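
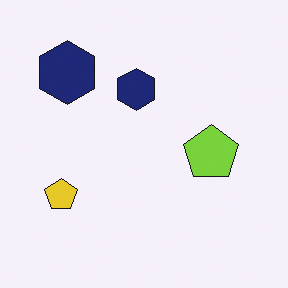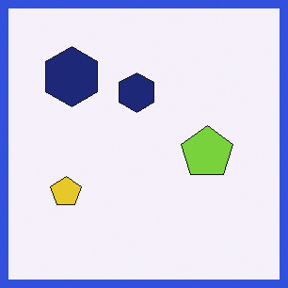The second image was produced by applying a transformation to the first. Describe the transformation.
The second image is the first framed with a blue border.

A solid blue frame runs around the edge of the second image, with the content slightly shrunk inside it.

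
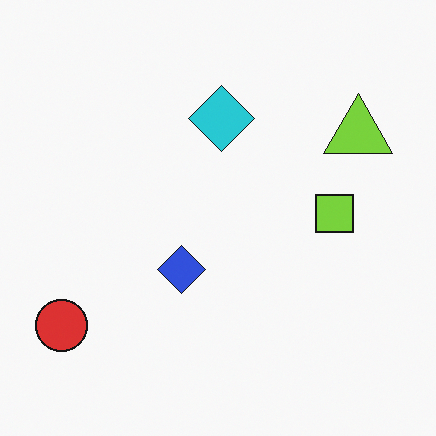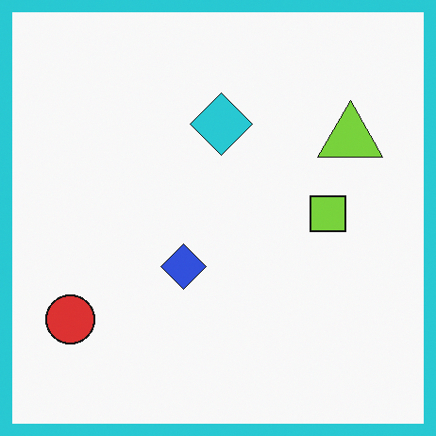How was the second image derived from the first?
The second image is the first framed with a cyan border.

A solid cyan frame runs around the edge of the second image, with the content slightly shrunk inside it.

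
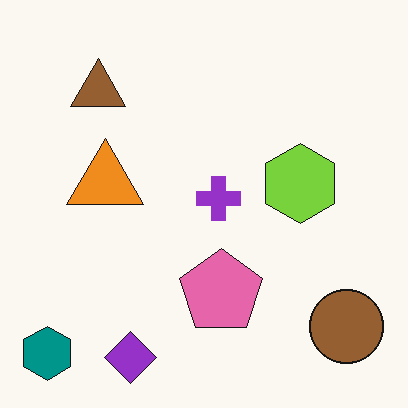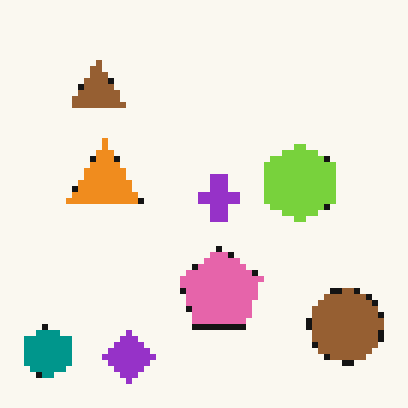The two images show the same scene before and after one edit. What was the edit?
The second image is the first pixelated into visible square blocks.

Shapes are reduced to large square blocks; fine edges and outlines are lost — a downscale-then-upscale (mosaic) effect.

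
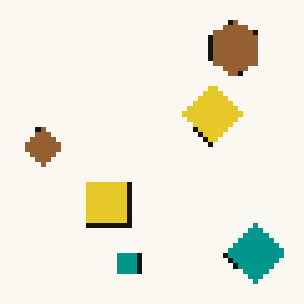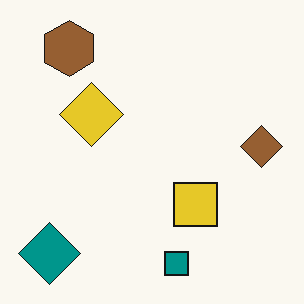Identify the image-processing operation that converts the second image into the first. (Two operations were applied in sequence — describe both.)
The transformation is: flipped horizontally (left ↔ right), then lightly pixelated (a mild mosaic effect).

The brown diamond is in the right of the second image and the left of the first — shapes on opposite sides of the vertical midline have swapped in a mirror flip. Shapes are reduced to large square blocks; fine edges and outlines are lost — a downscale-then-upscale (mosaic) effect.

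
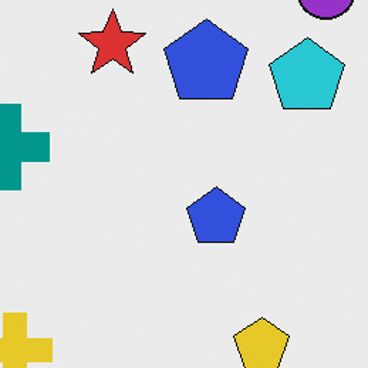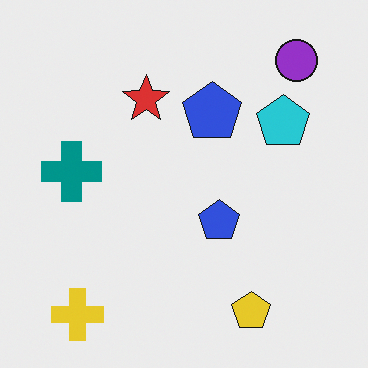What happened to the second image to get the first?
The image was cropped slightly and scaled back up.

The visible shapes are larger and the field of view is narrower; shapes near the original edges may be partly or wholly outside the frame — a crop-and-rescale.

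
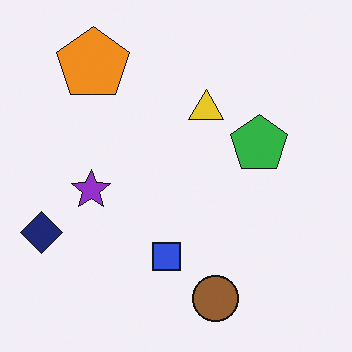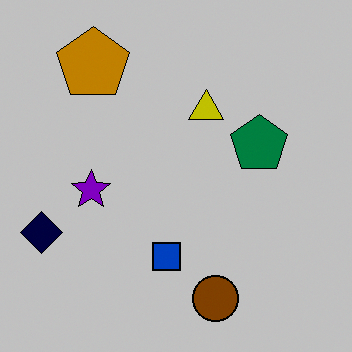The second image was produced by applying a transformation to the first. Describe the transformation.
The transformation is: heavily posterized to just a handful of flat colors.

Each flat color has snapped to a coarser quantized level — most visibly, the near-white background has dropped to a flat grey.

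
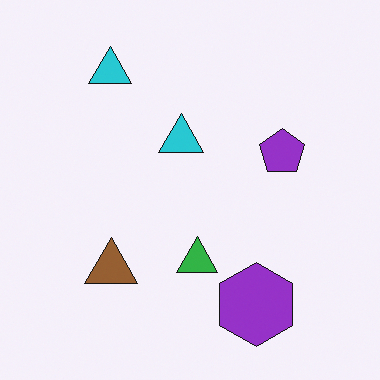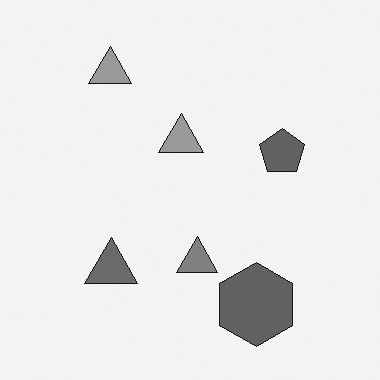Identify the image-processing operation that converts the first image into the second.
It was converted to grayscale.

All color is removed — every shape is now a shade of grey.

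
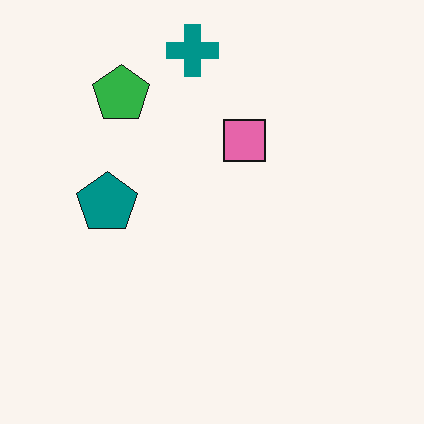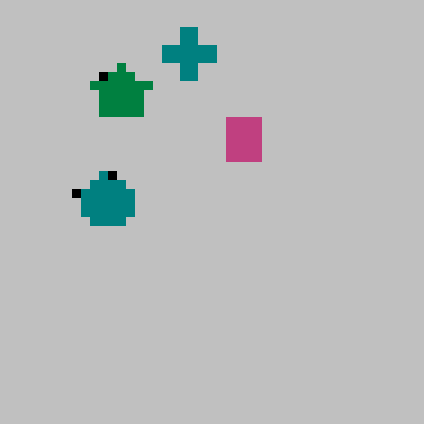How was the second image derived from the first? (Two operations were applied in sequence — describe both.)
It was aggressively posterized, then heavily pixelated into large blocks.

Each flat color has snapped to a coarser quantized level — most visibly, the near-white background has dropped to a flat grey. Shapes are reduced to large square blocks; fine edges and outlines are lost — a downscale-then-upscale (mosaic) effect.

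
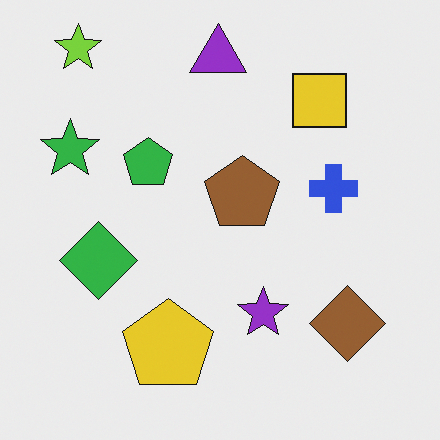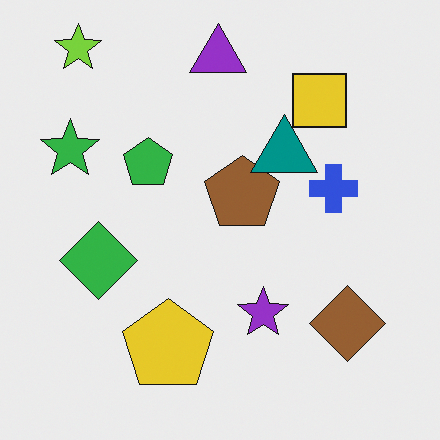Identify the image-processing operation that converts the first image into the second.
The transformation is: overlaid with an additional teal triangle.

A teal triangle appears in the second image that is absent from the first.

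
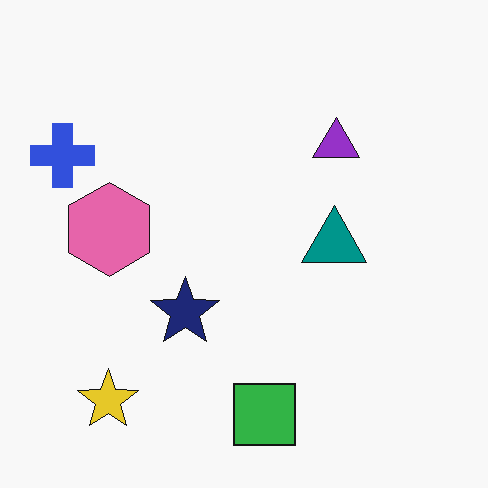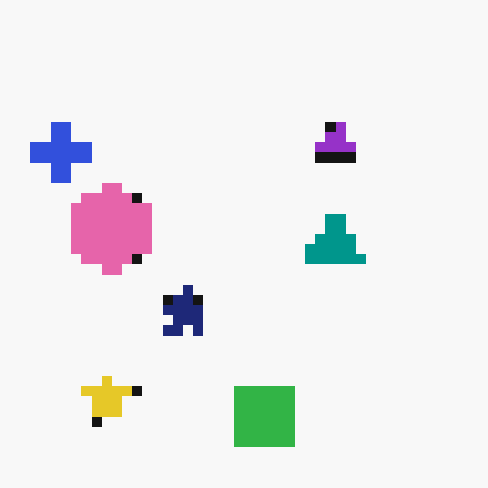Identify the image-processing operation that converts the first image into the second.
Coarsely pixelated.

Shapes are reduced to large square blocks; fine edges and outlines are lost — a downscale-then-upscale (mosaic) effect.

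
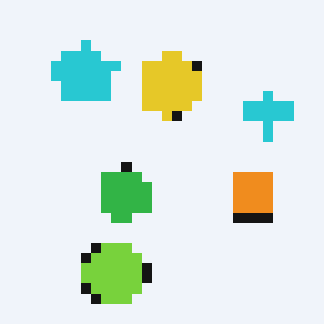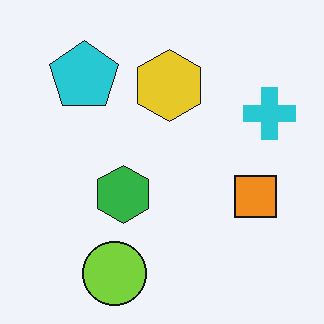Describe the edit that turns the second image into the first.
Coarsely pixelated.

Shapes are reduced to large square blocks; fine edges and outlines are lost — a downscale-then-upscale (mosaic) effect.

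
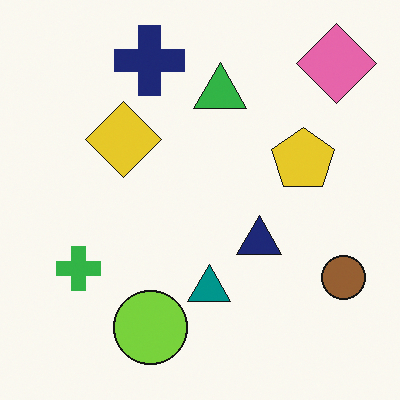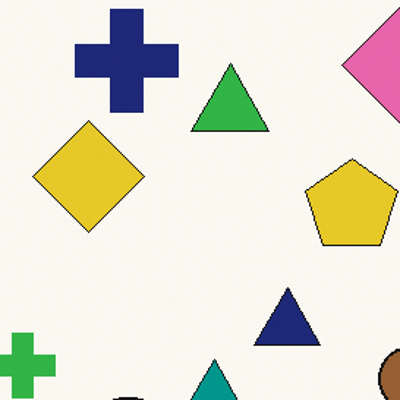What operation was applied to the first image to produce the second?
This is the original image cropped slightly and scaled back up.

The visible shapes are larger and the field of view is narrower; shapes near the original edges may be partly or wholly outside the frame — a crop-and-rescale.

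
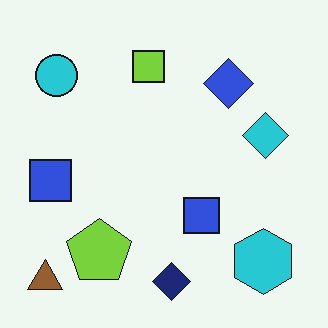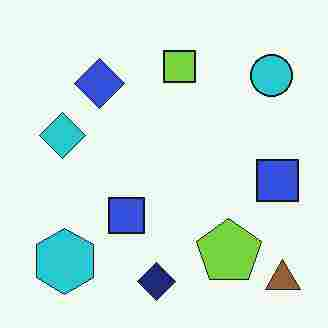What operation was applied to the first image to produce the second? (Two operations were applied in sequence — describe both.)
It was flipped horizontally (left ↔ right), then degraded with heavy JPEG compression.

The brown triangle is in the bottom-left of the first image and the bottom-right of the second — shapes on opposite sides of the vertical midline have swapped in a mirror flip. Blocky 8×8 compression artifacts appear around shape edges and the flat background shows ringing — characteristic JPEG degradation.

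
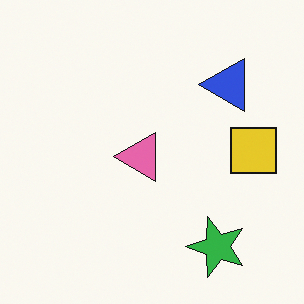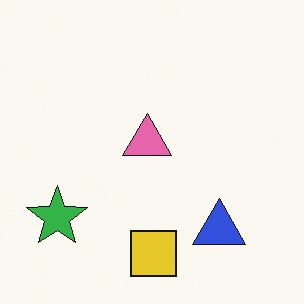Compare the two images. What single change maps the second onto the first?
Rotated 90° counter-clockwise.

The green star sits in the bottom-left of the second image and the bottom-right of the first — consistent with a whole-image 90° counter-clockwise rotation.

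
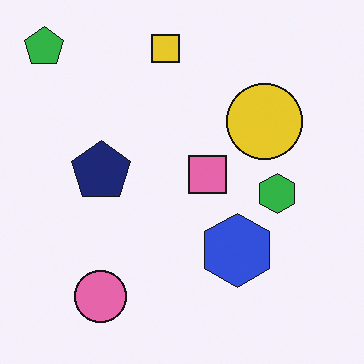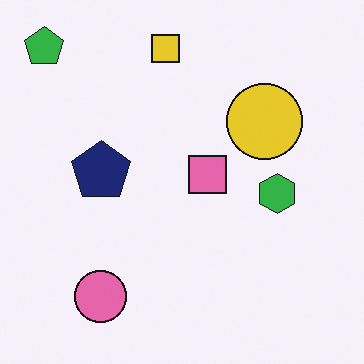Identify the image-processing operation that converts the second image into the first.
It was overlaid with an additional blue hexagon.

A blue hexagon appears in the first image that is absent from the second.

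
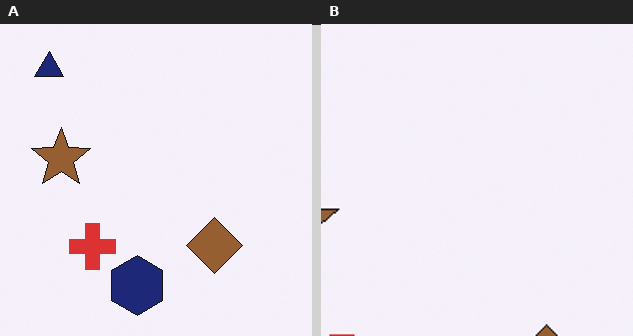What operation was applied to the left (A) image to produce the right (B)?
The transformation is: cropped tightly and scaled back up.

The visible shapes are larger and the field of view is narrower; shapes near the original edges may be partly or wholly outside the frame — a crop-and-rescale.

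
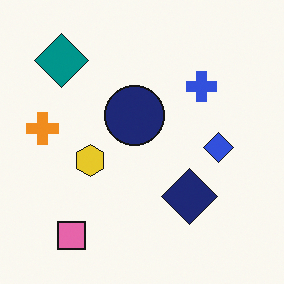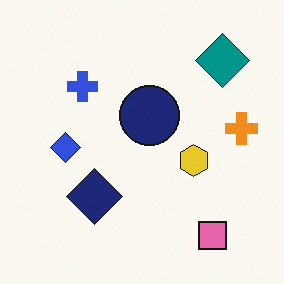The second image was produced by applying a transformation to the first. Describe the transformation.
Flipped horizontally (left ↔ right).

The orange cross is in the left of the first image and the right of the second — shapes on opposite sides of the vertical midline have swapped in a mirror flip.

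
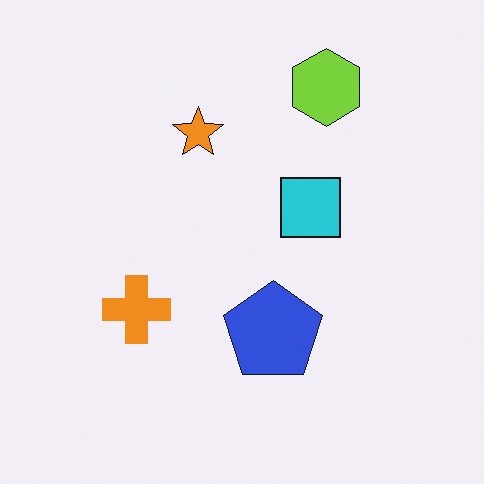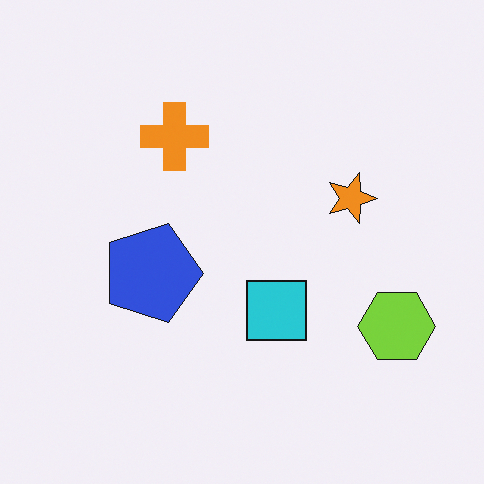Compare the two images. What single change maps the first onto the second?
This is the original image rotated 90° clockwise.

The lime hexagon sits in the top-right of the first image and the bottom-right of the second — consistent with a whole-image 90° clockwise rotation.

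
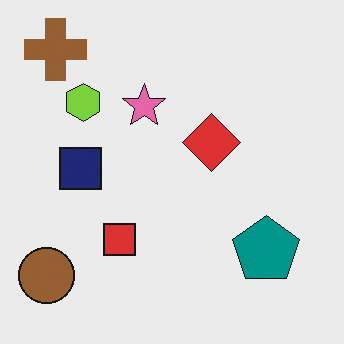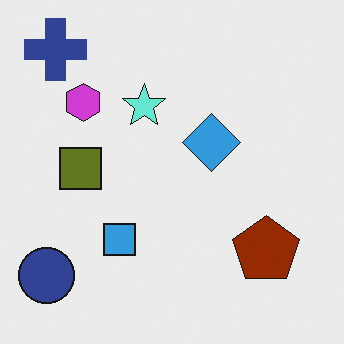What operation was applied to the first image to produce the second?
The image was hue-shifted by a large amount.

Every shape's color has rotated by the same amount around the hue wheel — a uniform hue shift.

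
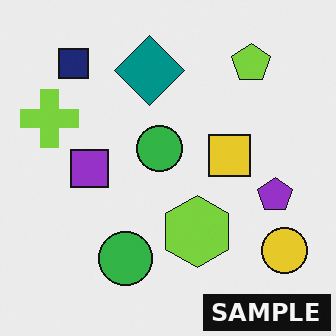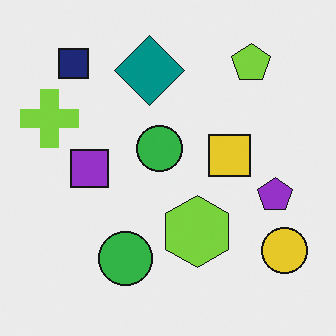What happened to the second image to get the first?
The image was watermarked with the text "SAMPLE" in the lower-right corner.

A dark label reading "SAMPLE" appears in the lower-right corner.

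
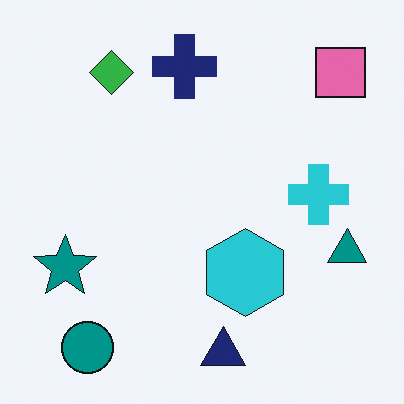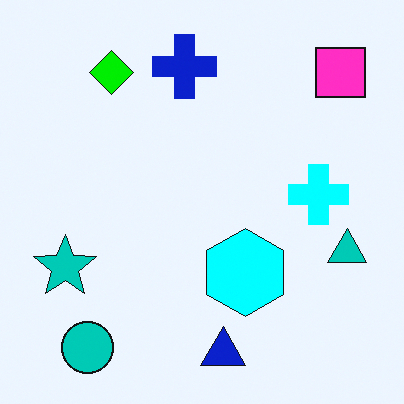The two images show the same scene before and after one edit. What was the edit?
The transformation is: made much more vivid (saturation change).

All colors are more vivid — a global saturation change.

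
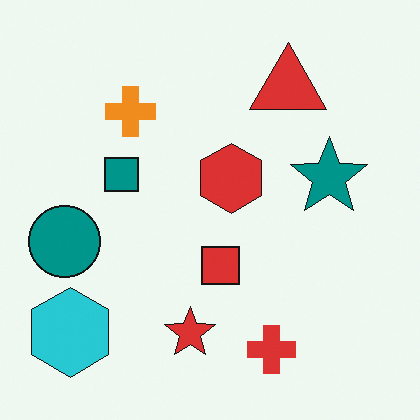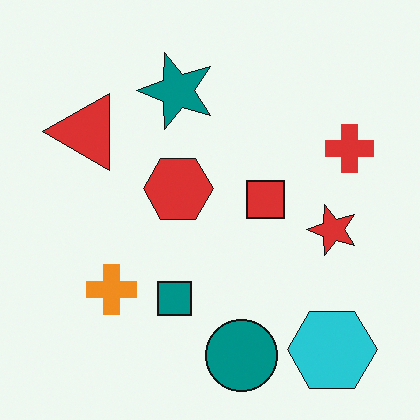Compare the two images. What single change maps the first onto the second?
The transformation is: rotated 90° counter-clockwise.

The cyan hexagon sits in the bottom-left of the first image and the bottom-right of the second — consistent with a whole-image 90° counter-clockwise rotation.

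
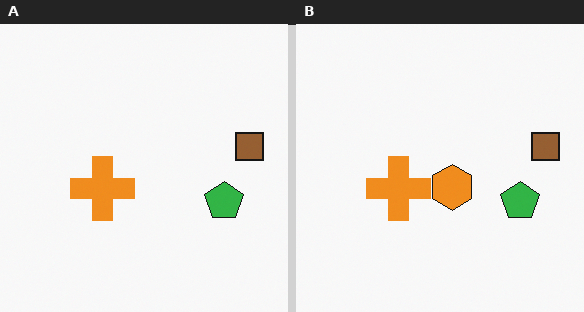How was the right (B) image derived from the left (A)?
The right (B) image is the left (A) overlaid with an additional orange hexagon.

An orange hexagon appears in the right (B) image that is absent from the left (A).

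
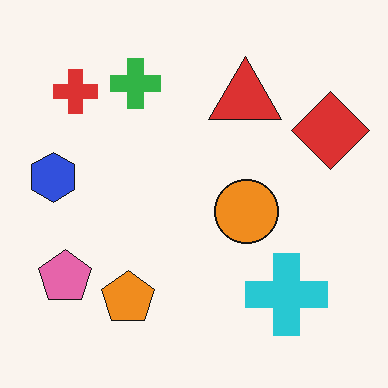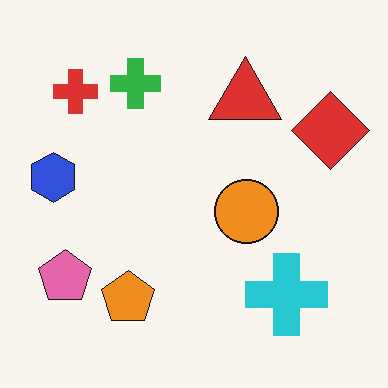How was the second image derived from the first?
This is the original image JPEG-compressed with visible artifacts.

Blocky 8×8 compression artifacts appear around shape edges and the flat background shows ringing — characteristic JPEG degradation.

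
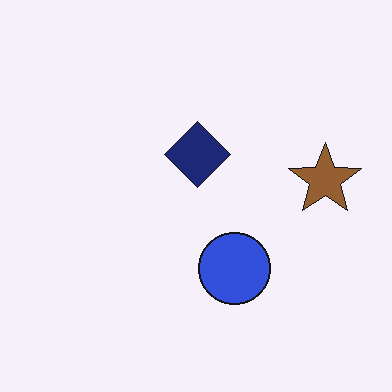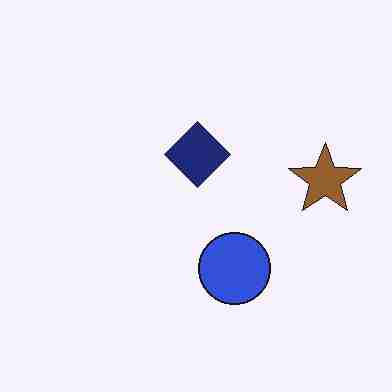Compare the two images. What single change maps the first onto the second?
The image was heavily JPEG-compressed with obvious blocking artifacts.

Blocky 8×8 compression artifacts appear around shape edges and the flat background shows ringing — characteristic JPEG degradation.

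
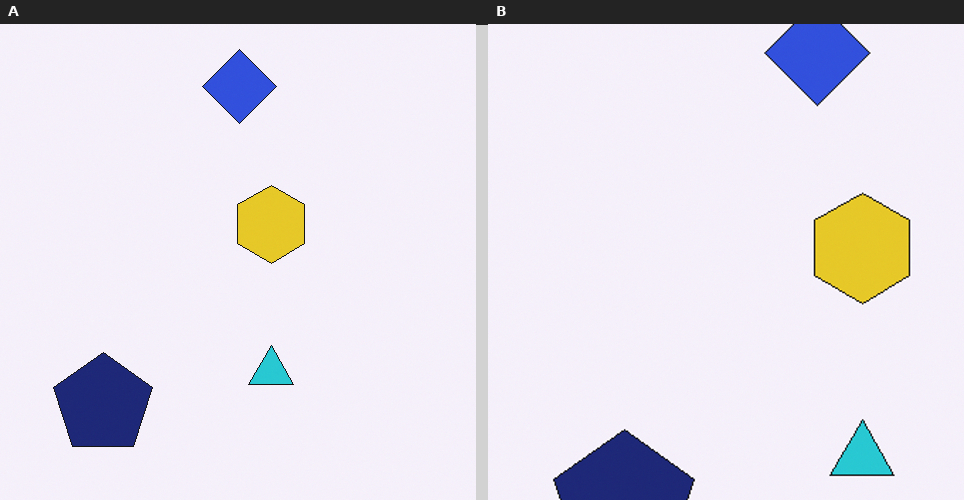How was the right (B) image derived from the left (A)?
It was cropped to a modestly smaller region and rescaled.

The visible shapes are larger and the field of view is narrower; shapes near the original edges may be partly or wholly outside the frame — a crop-and-rescale.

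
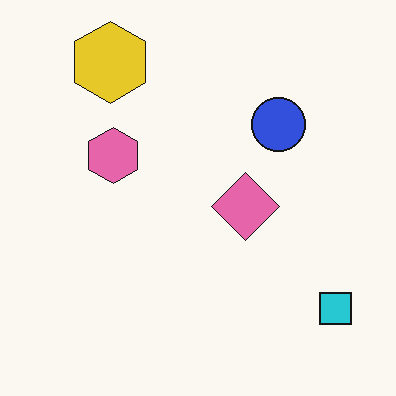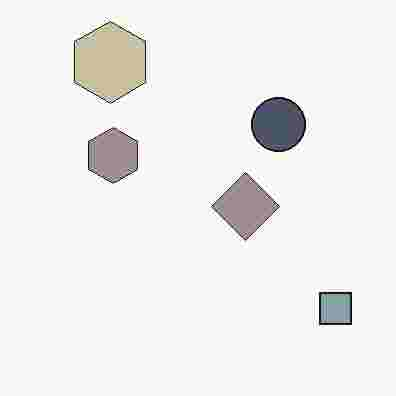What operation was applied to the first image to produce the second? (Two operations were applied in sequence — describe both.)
The image was heavily desaturated, then degraded with heavy JPEG compression.

All colors are more muted and greyish — a global saturation change. Blocky 8×8 compression artifacts appear around shape edges and the flat background shows ringing — characteristic JPEG degradation.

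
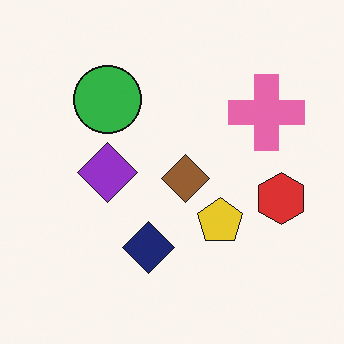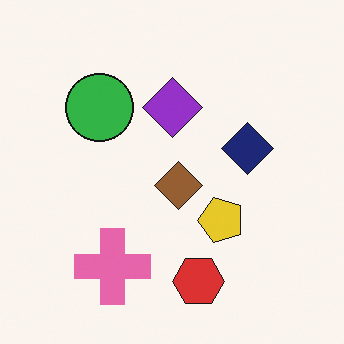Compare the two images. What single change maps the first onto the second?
It was transposed (reflected across the top-left ↔ bottom-right diagonal).

Shapes have swapped their row and column positions — what was in the top-right is now in the bottom-left — a diagonal reflection.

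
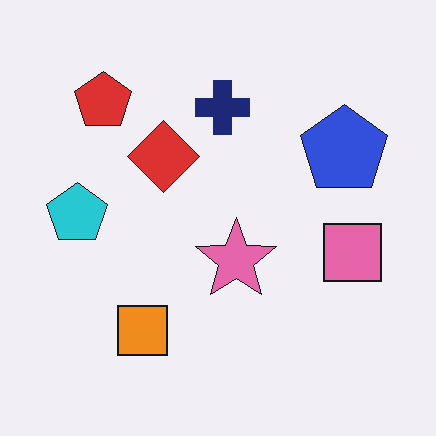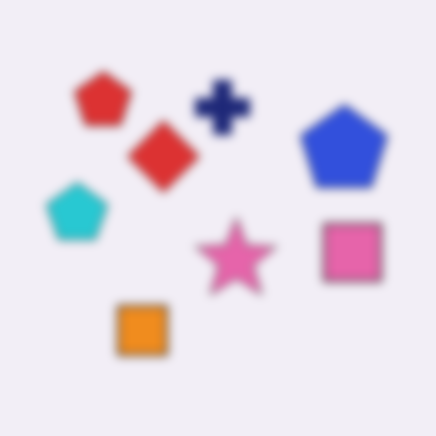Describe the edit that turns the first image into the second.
The image was moderately blurred.

Shape edges and outlines are uniformly softened across the whole image.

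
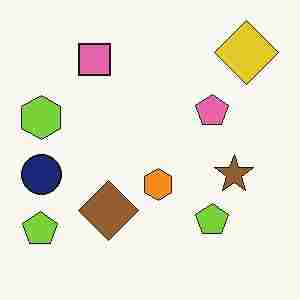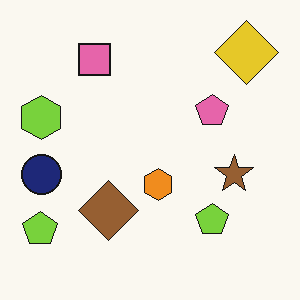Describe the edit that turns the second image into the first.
The image was degraded with heavy JPEG compression.

Blocky 8×8 compression artifacts appear around shape edges and the flat background shows ringing — characteristic JPEG degradation.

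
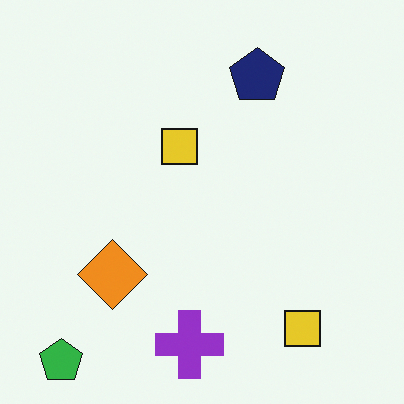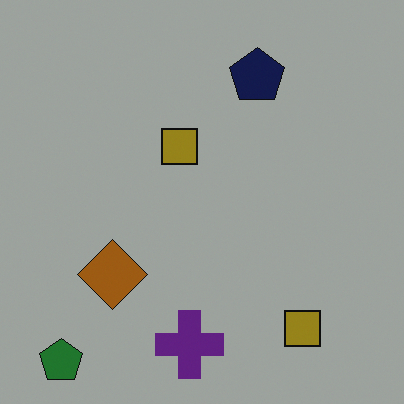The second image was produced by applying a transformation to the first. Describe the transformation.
The transformation is: darkened a lot.

Every pixel — background and shapes alike — is uniformly darkened.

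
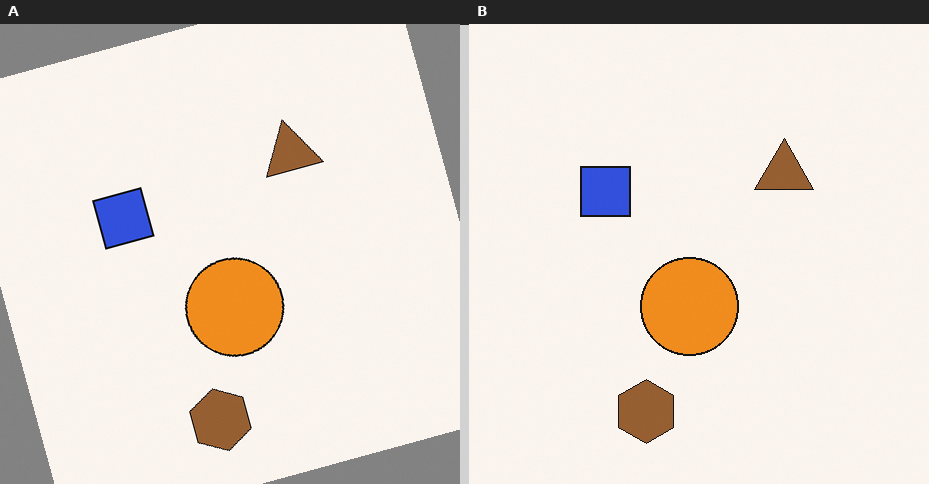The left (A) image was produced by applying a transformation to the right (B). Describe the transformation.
This is the original image rotated counter-clockwise by a moderate amount.

Every shape is tilted by the same angle and the image corners show triangular fill wedges — a whole-image rotation by a non-right angle.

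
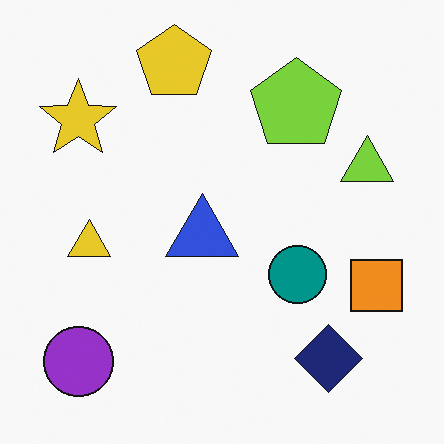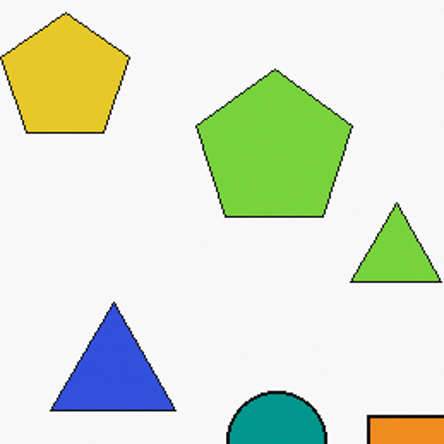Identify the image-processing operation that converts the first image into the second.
It was cropped to a noticeably smaller region and rescaled.

The visible shapes are larger and the field of view is narrower; shapes near the original edges may be partly or wholly outside the frame — a crop-and-rescale.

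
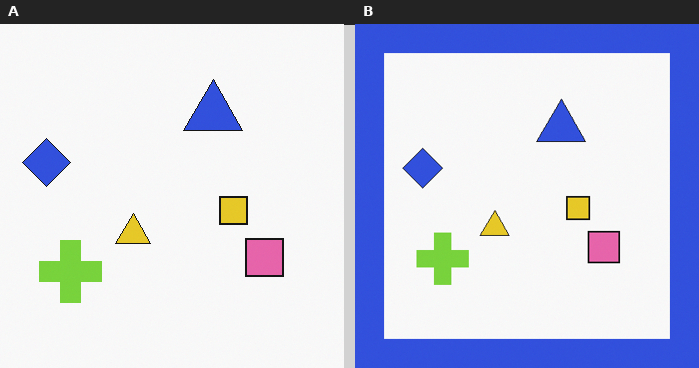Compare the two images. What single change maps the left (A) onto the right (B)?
The right (B) image is the left (A) framed with a blue border.

A solid blue frame runs around the edge of the right (B) image, with the content slightly shrunk inside it.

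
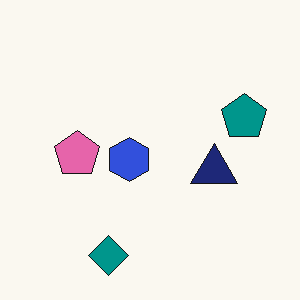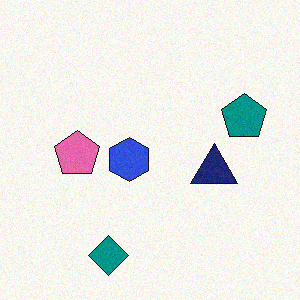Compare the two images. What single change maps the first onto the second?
This is the original image degraded with subtle gaussian noise.

Random speckle covers the whole image, including the flat background.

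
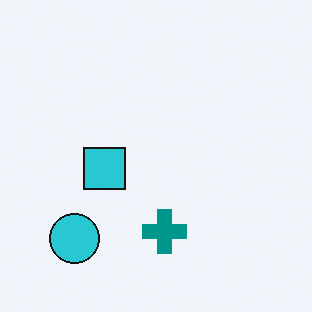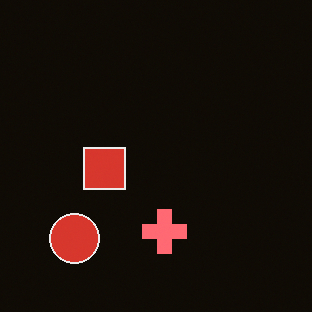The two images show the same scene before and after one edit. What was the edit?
The image was color-inverted (negative).

The light background has become dark and every shape's color is its complement — a photographic negative.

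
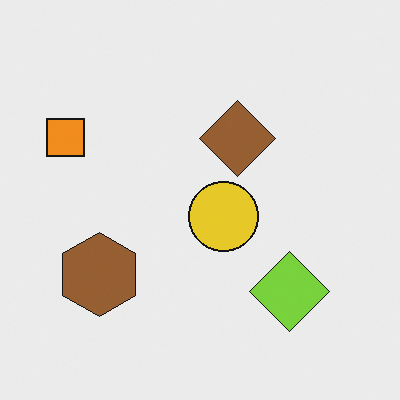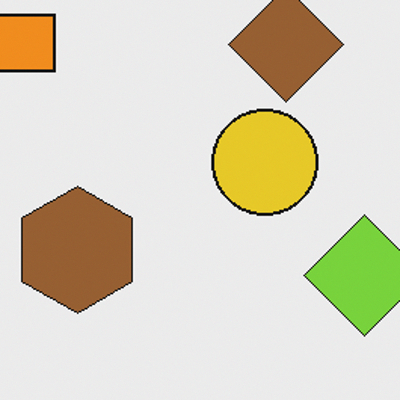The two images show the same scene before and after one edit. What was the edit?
Cropped slightly and scaled back up.

The visible shapes are larger and the field of view is narrower; shapes near the original edges may be partly or wholly outside the frame — a crop-and-rescale.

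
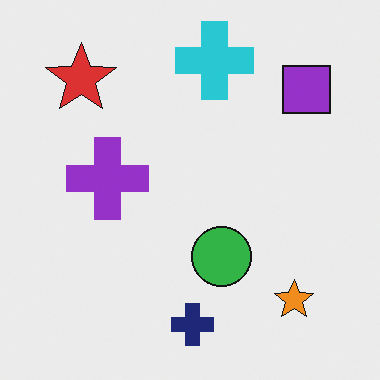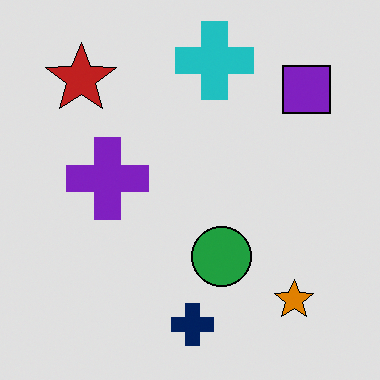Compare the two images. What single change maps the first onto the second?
It was moderately posterized.

Each flat color has snapped to a coarser quantized level — most visibly, the near-white background has dropped to a flat grey.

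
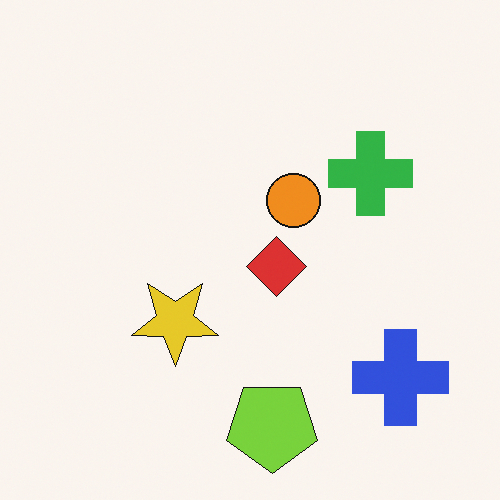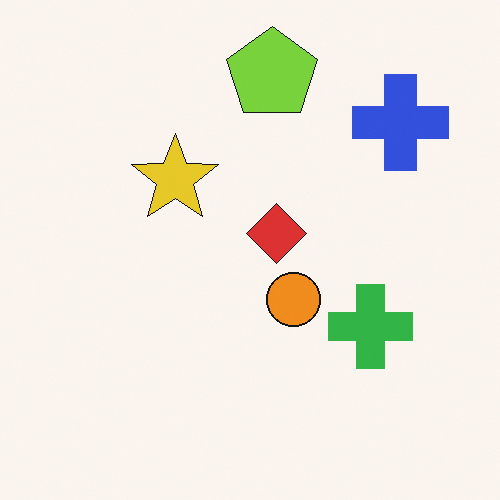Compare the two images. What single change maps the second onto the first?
It was flipped vertically (top ↔ bottom).

The lime pentagon is in the top of the second image and the bottom of the first — shapes on opposite sides of the horizontal midline have swapped in a mirror flip.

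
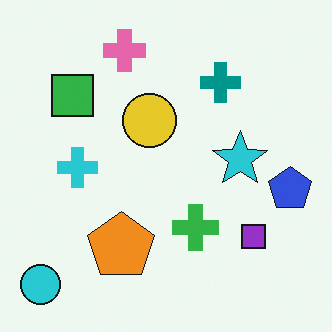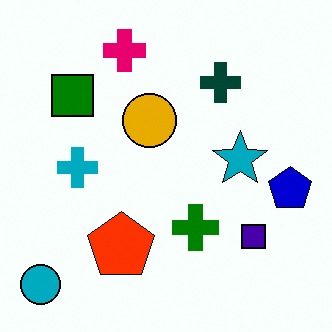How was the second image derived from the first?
This is the original image boosted in contrast.

Tones are pushed away from mid-grey across the whole image — a global contrast change.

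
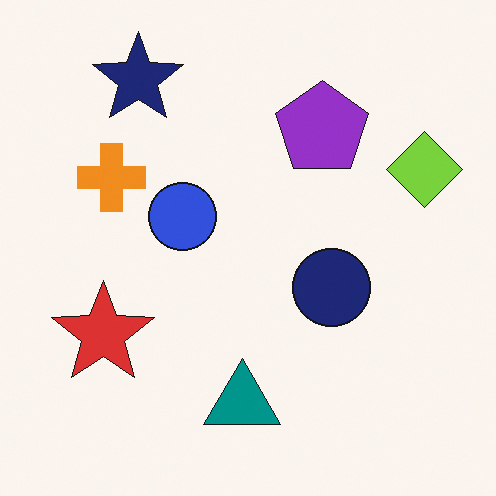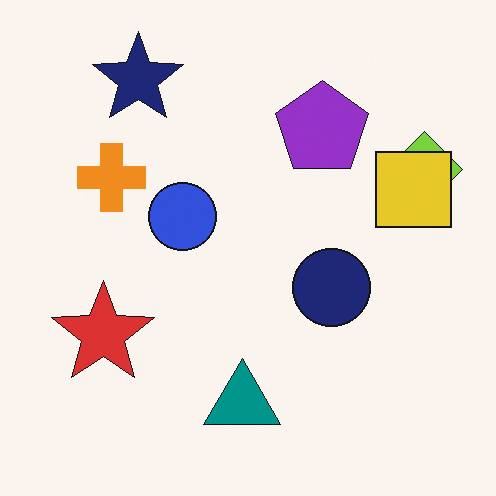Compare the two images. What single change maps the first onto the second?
The transformation is: overlaid with an additional yellow square.

A yellow square appears in the second image that is absent from the first.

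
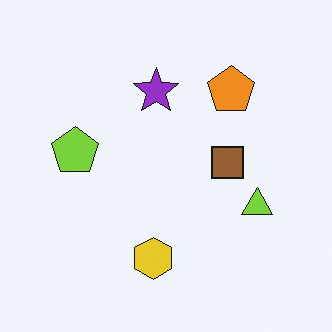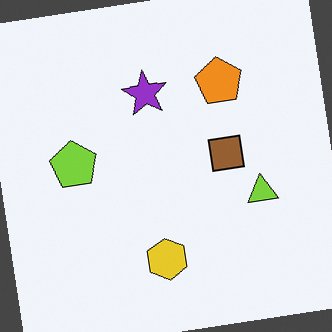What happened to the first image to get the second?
Rotated counter-clockwise by a few degrees.

Every shape is tilted by the same angle and the image corners show triangular fill wedges — a whole-image rotation by a non-right angle.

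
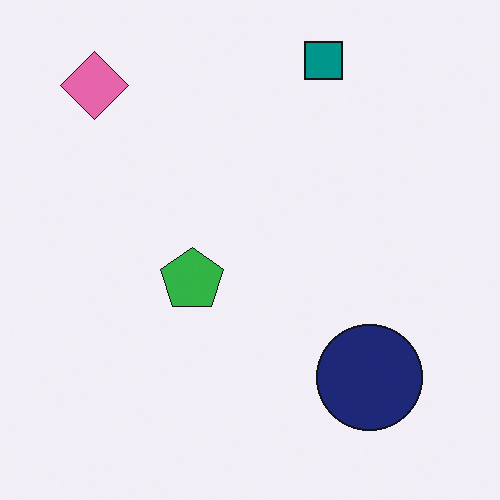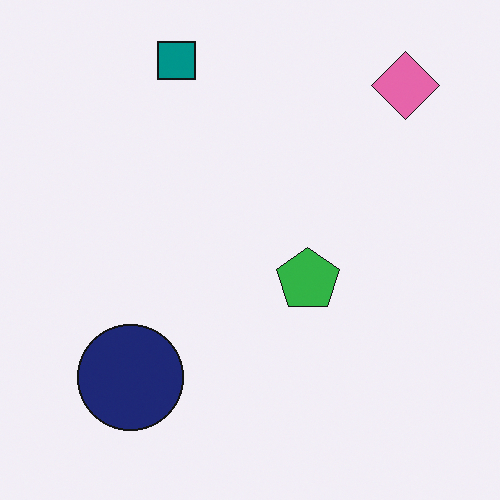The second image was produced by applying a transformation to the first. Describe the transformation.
It was flipped horizontally (left ↔ right).

The pink diamond is in the top-left of the first image and the top-right of the second — shapes on opposite sides of the vertical midline have swapped in a mirror flip.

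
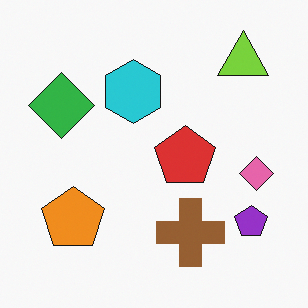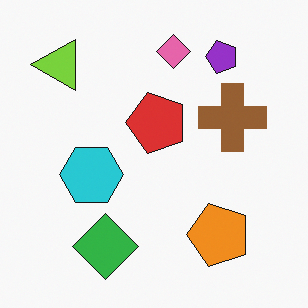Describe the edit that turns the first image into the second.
The image was rotated 90° counter-clockwise.

The lime triangle sits in the top-right of the first image and the top-left of the second — consistent with a whole-image 90° counter-clockwise rotation.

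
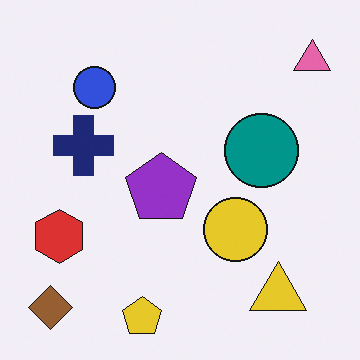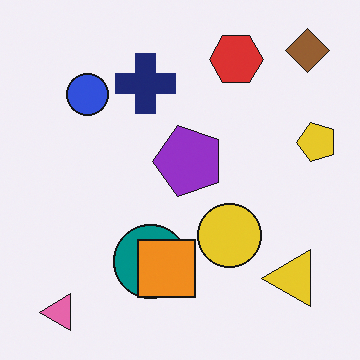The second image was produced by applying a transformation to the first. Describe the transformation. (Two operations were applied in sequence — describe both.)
The second image is the first transposed (reflected across the top-left ↔ bottom-right diagonal), then overlaid with an additional orange square.

Shapes have swapped their row and column positions — what was in the top-right is now in the bottom-left — a diagonal reflection. An orange square appears in the second image that is absent from the first.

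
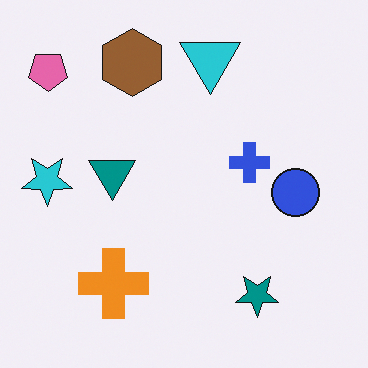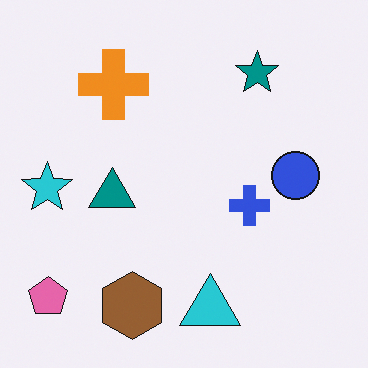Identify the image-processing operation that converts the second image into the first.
It was flipped vertically (top ↔ bottom).

The cyan triangle is in the bottom of the second image and the top of the first — shapes on opposite sides of the horizontal midline have swapped in a mirror flip.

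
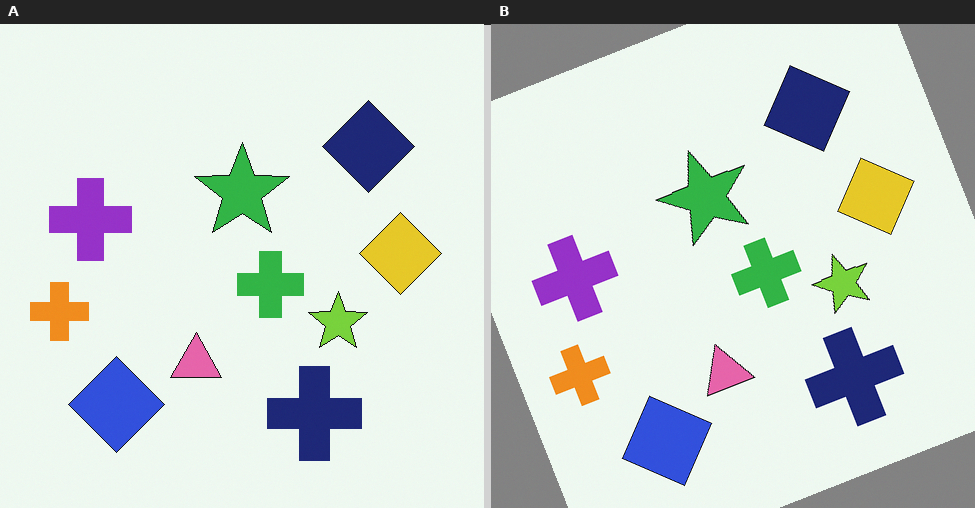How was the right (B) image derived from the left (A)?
This is the original image rotated counter-clockwise by a moderate amount.

Every shape is tilted by the same angle and the image corners show triangular fill wedges — a whole-image rotation by a non-right angle.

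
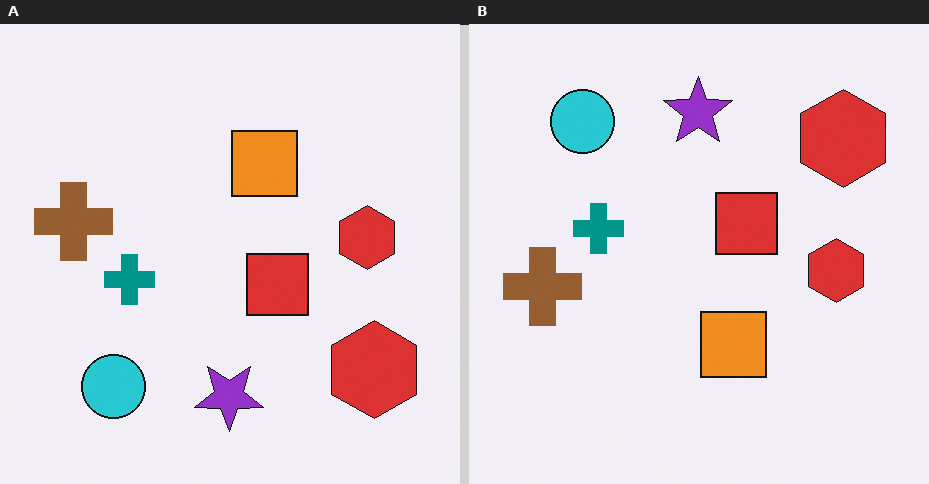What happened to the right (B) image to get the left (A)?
The transformation is: flipped vertically (top ↔ bottom).

The purple star is in the top of the right (B) image and the bottom of the left (A) — shapes on opposite sides of the horizontal midline have swapped in a mirror flip.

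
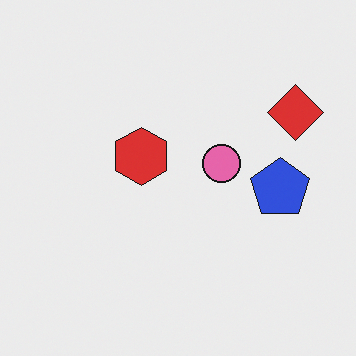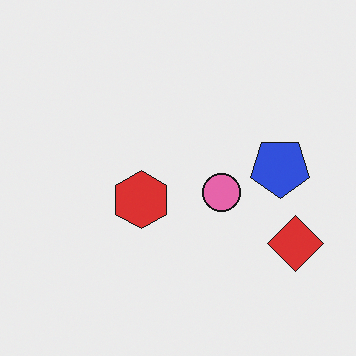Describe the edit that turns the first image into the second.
It was flipped vertically (top ↔ bottom).

The red diamond is in the top-right of the first image and the bottom-right of the second — shapes on opposite sides of the horizontal midline have swapped in a mirror flip.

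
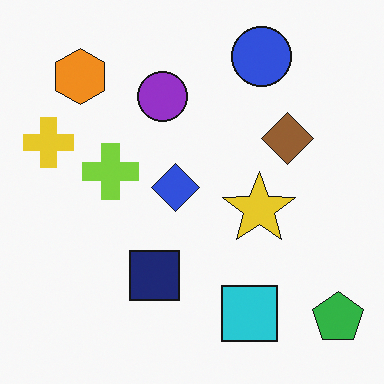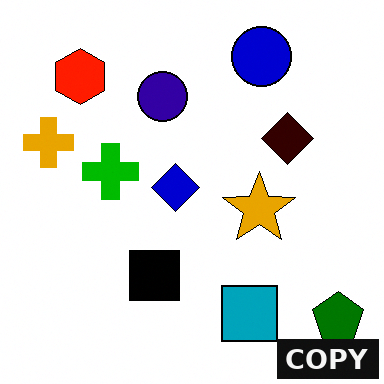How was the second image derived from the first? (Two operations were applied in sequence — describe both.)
The transformation is: boosted in contrast, then watermarked with the text "COPY" in the lower-right corner.

Tones are pushed away from mid-grey across the whole image — a global contrast change. A dark label reading "COPY" appears in the lower-right corner.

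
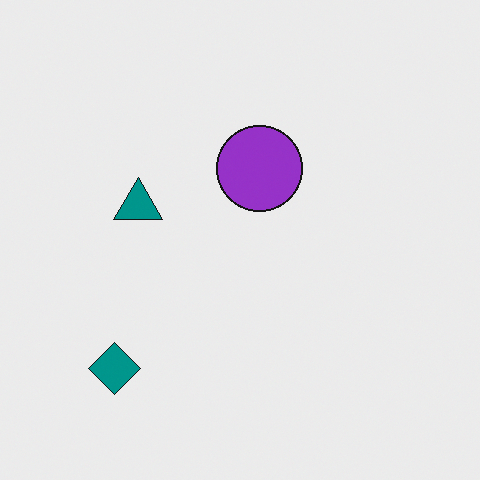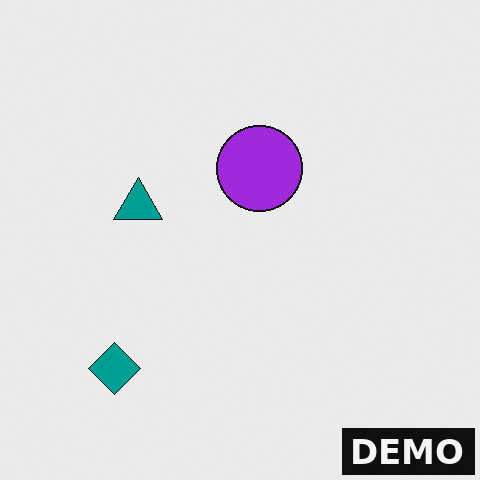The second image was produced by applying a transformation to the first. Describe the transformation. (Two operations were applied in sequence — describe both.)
Slightly oversaturated, then watermarked with the text "DEMO" in the lower-right corner.

All colors are more vivid — a global saturation change. A dark label reading "DEMO" appears in the lower-right corner.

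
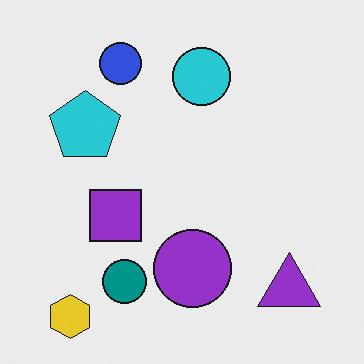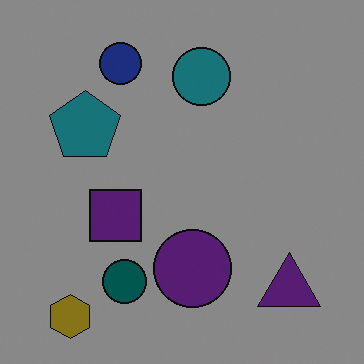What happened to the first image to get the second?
The second image is the first noticeably darkened.

Every pixel — background and shapes alike — is uniformly darkened.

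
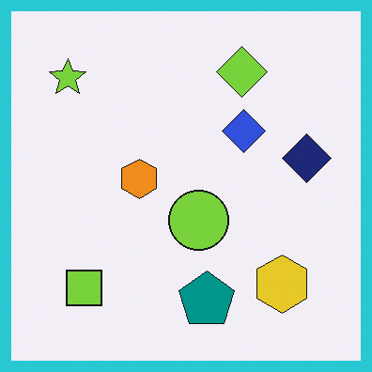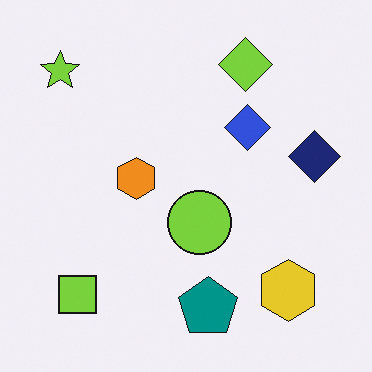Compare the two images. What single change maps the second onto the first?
Framed with a cyan border.

A solid cyan frame runs around the edge of the first image, with the content slightly shrunk inside it.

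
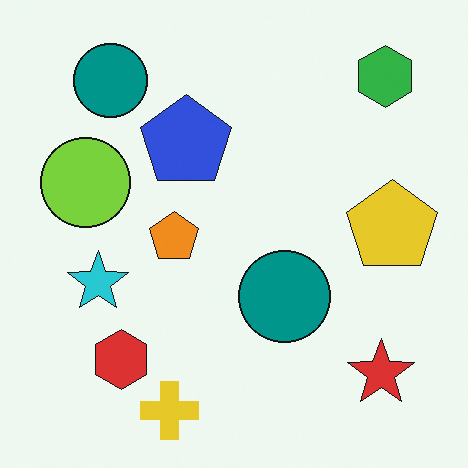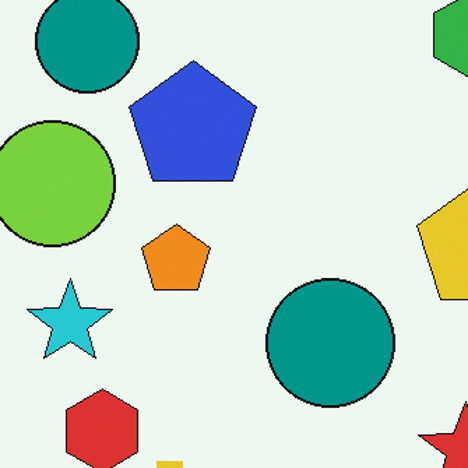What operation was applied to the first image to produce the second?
It was cropped slightly and scaled back up.

The visible shapes are larger and the field of view is narrower; shapes near the original edges may be partly or wholly outside the frame — a crop-and-rescale.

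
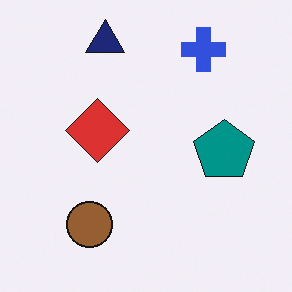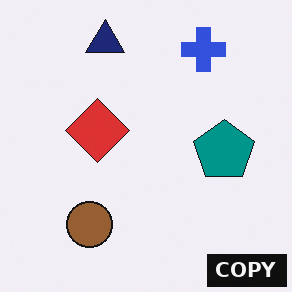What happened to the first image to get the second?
The second image is the first watermarked with the text "COPY" in the lower-right corner.

A dark label reading "COPY" appears in the lower-right corner.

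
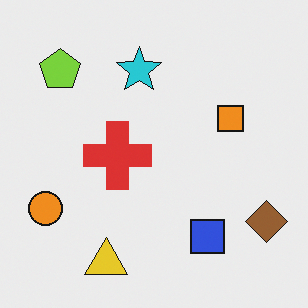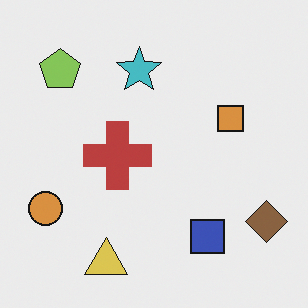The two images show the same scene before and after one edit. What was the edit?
It was slightly desaturated.

All colors are more muted and greyish — a global saturation change.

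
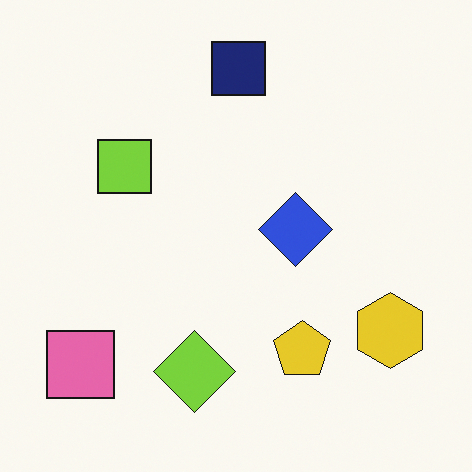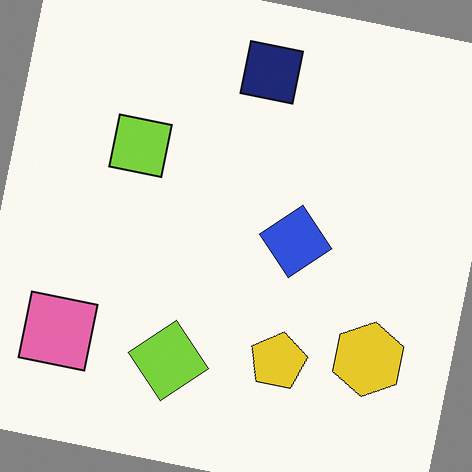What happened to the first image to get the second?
The transformation is: rotated clockwise by a few degrees.

Every shape is tilted by the same angle and the image corners show triangular fill wedges — a whole-image rotation by a non-right angle.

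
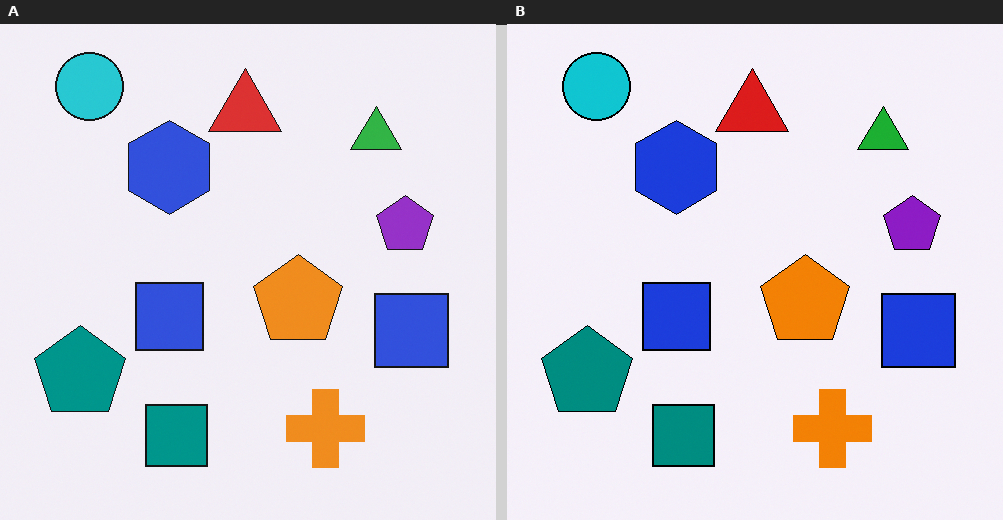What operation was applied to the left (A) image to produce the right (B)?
The transformation is: given slightly increased contrast.

Tones are pushed away from mid-grey across the whole image — a global contrast change.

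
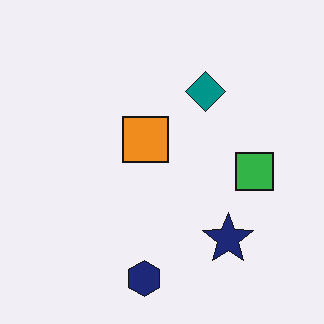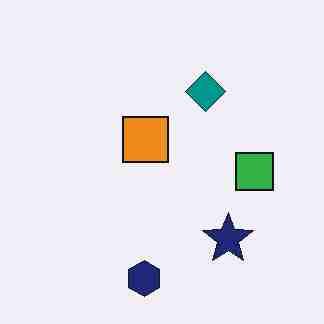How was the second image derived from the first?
The second image is the first heavily JPEG-compressed with obvious blocking artifacts.

Blocky 8×8 compression artifacts appear around shape edges and the flat background shows ringing — characteristic JPEG degradation.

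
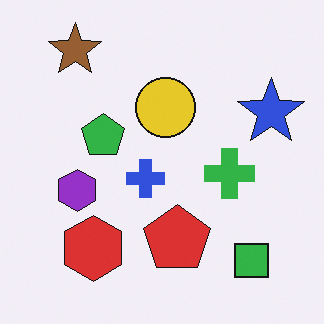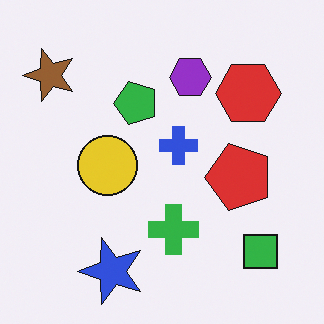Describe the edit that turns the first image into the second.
Transposed (reflected across the top-left ↔ bottom-right diagonal).

Shapes have swapped their row and column positions — what was in the top-right is now in the bottom-left — a diagonal reflection.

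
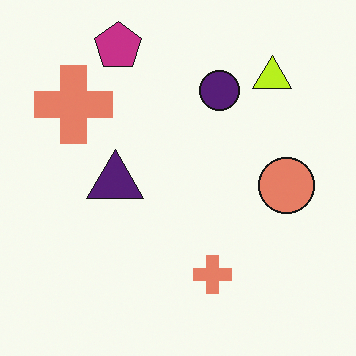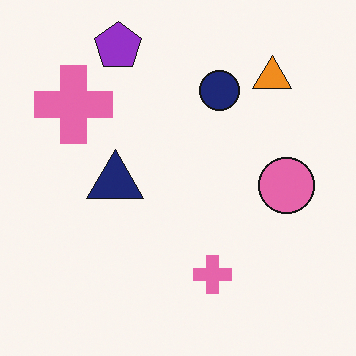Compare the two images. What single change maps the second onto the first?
The first image is the second hue-shifted by a small amount.

Every shape's color has rotated by the same amount around the hue wheel — a uniform hue shift.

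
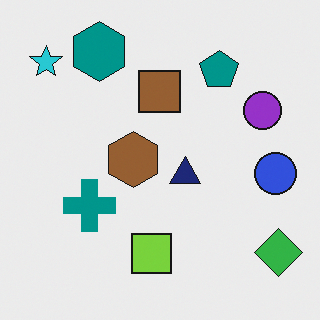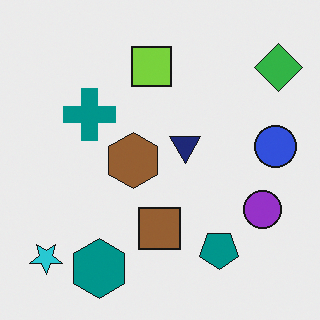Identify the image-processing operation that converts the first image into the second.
The second image is the first flipped vertically (top ↔ bottom).

The teal hexagon is in the top-left of the first image and the bottom-left of the second — shapes on opposite sides of the horizontal midline have swapped in a mirror flip.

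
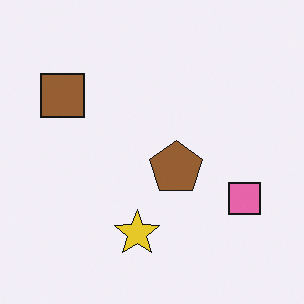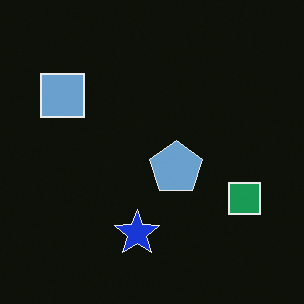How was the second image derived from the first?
The image was color-inverted (negative).

The light background has become dark and every shape's color is its complement — a photographic negative.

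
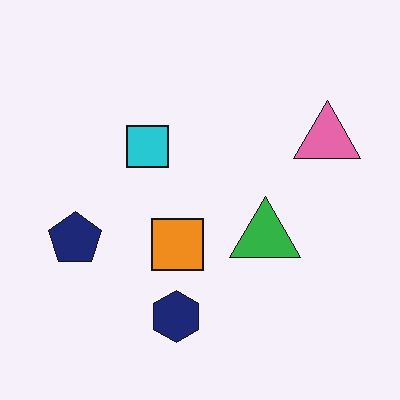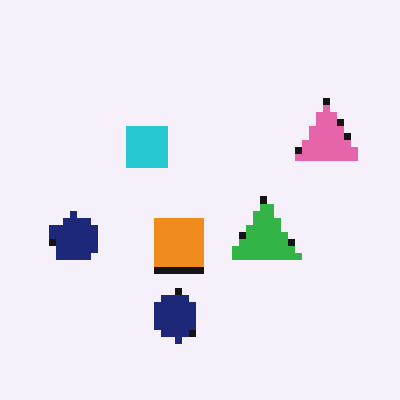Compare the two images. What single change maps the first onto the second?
It was moderately pixelated.

Shapes are reduced to large square blocks; fine edges and outlines are lost — a downscale-then-upscale (mosaic) effect.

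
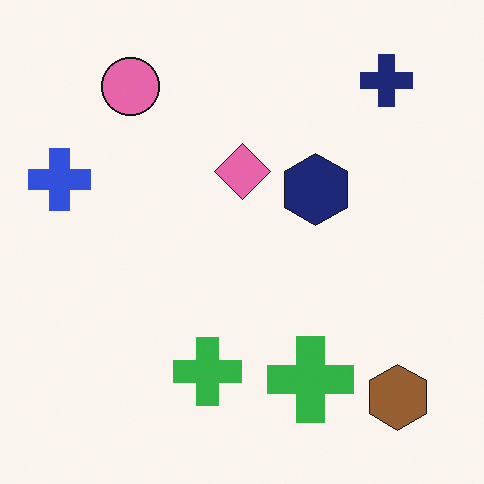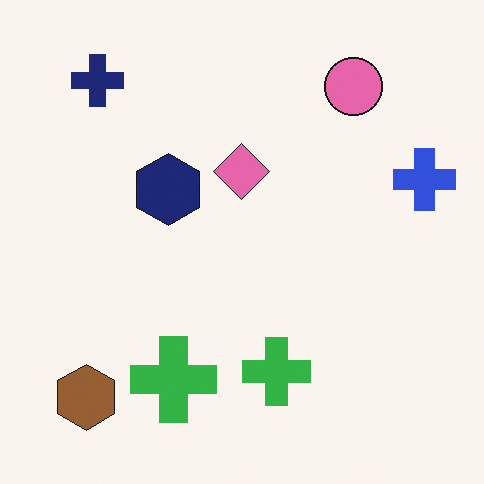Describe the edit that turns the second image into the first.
The image was flipped horizontally (left ↔ right).

The blue cross is in the right of the second image and the left of the first — shapes on opposite sides of the vertical midline have swapped in a mirror flip.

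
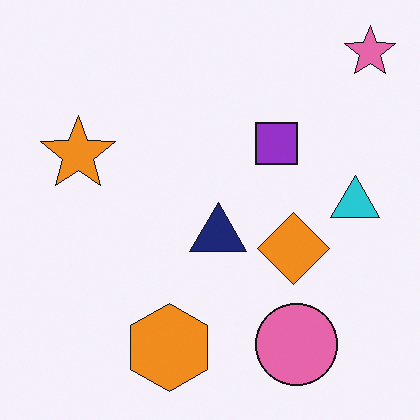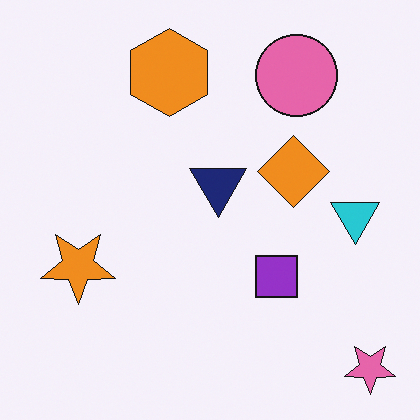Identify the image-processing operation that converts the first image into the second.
This is the original image flipped vertically (top ↔ bottom).

The pink star is in the top-right of the first image and the bottom-right of the second — shapes on opposite sides of the horizontal midline have swapped in a mirror flip.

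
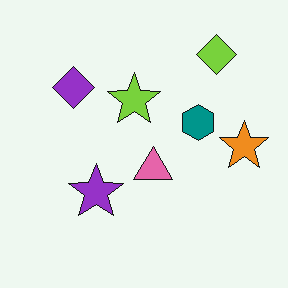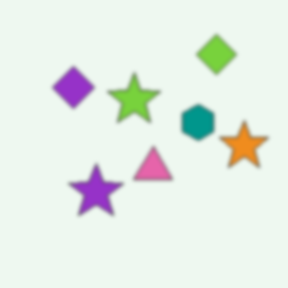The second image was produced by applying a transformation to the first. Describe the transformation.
The image was lightly blurred.

Shape edges and outlines are uniformly softened across the whole image.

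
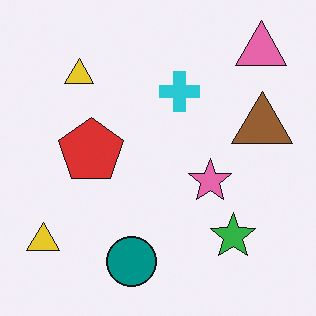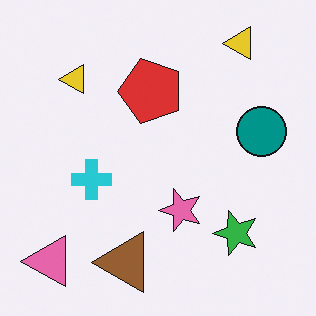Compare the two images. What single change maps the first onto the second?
This is the original image transposed (reflected across the top-left ↔ bottom-right diagonal).

Shapes have swapped their row and column positions — what was in the top-right is now in the bottom-left — a diagonal reflection.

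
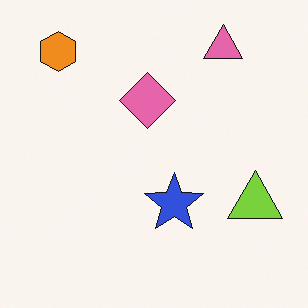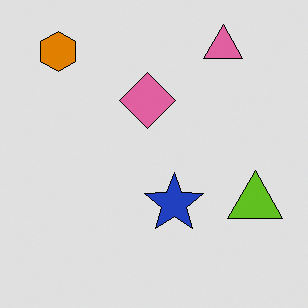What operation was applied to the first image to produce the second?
The transformation is: moderately posterized.

Each flat color has snapped to a coarser quantized level — most visibly, the near-white background has dropped to a flat grey.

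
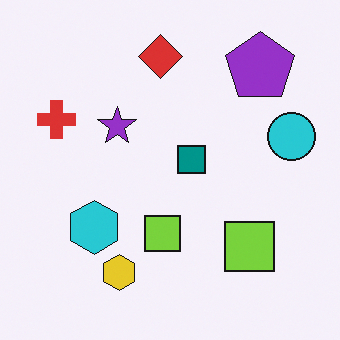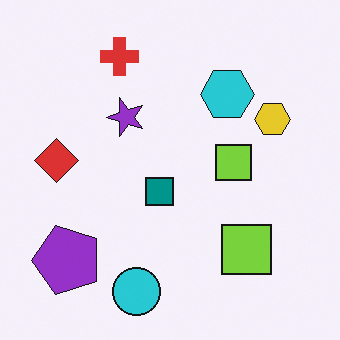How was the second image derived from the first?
Transposed (reflected across the top-left ↔ bottom-right diagonal).

Shapes have swapped their row and column positions — what was in the top-right is now in the bottom-left — a diagonal reflection.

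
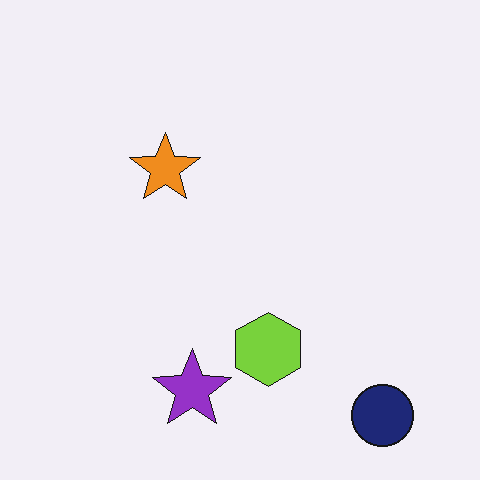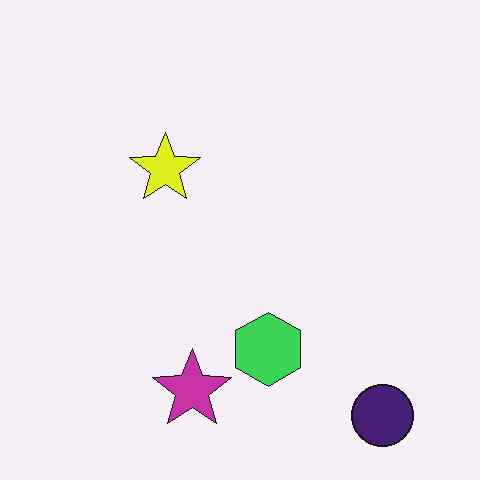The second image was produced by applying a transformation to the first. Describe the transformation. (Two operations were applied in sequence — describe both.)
The second image is the first hue-shifted by a small amount, then JPEG-compressed with visible artifacts.

Every shape's color has rotated by the same amount around the hue wheel — a uniform hue shift. Blocky 8×8 compression artifacts appear around shape edges and the flat background shows ringing — characteristic JPEG degradation.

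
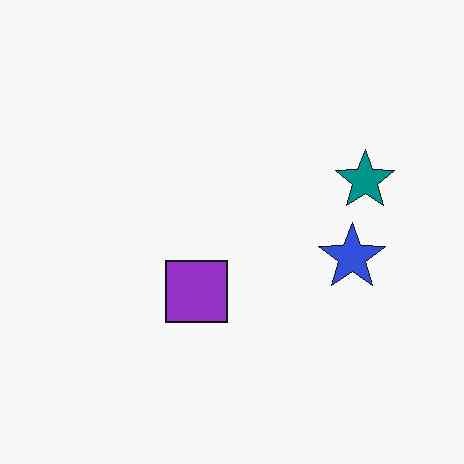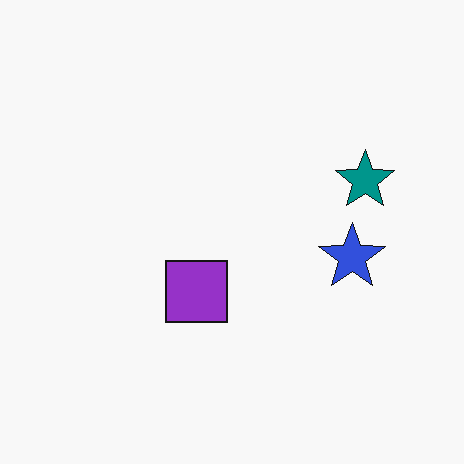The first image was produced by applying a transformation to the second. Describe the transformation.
The transformation is: JPEG-compressed with visible artifacts.

Blocky 8×8 compression artifacts appear around shape edges and the flat background shows ringing — characteristic JPEG degradation.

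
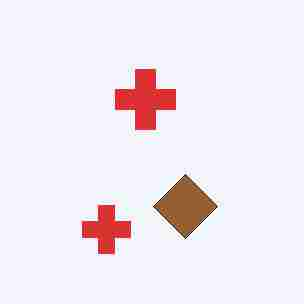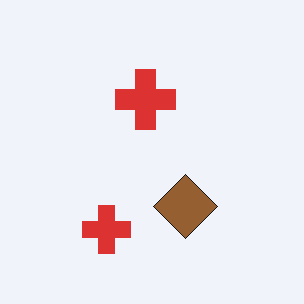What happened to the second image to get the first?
The image was degraded with heavy JPEG compression.

Blocky 8×8 compression artifacts appear around shape edges and the flat background shows ringing — characteristic JPEG degradation.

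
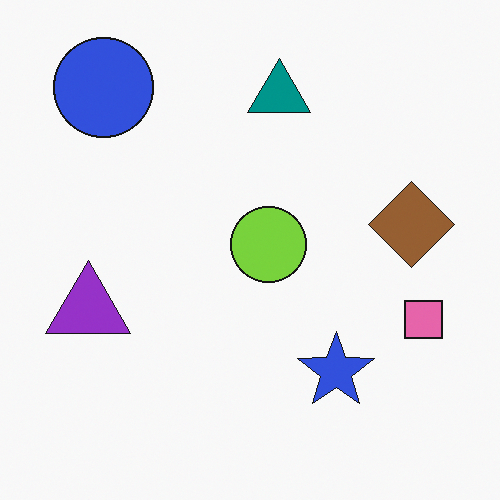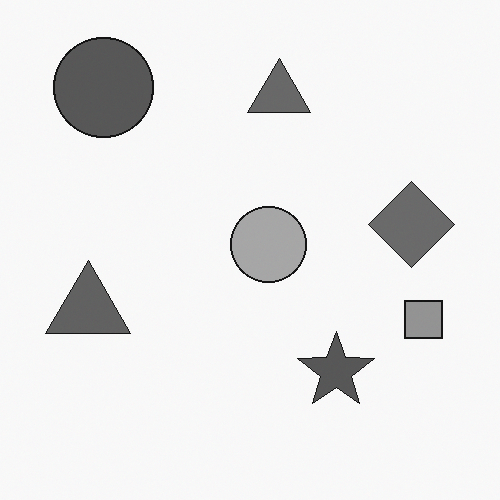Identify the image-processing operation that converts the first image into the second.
This is the original image converted to grayscale.

All color is removed — every shape is now a shade of grey.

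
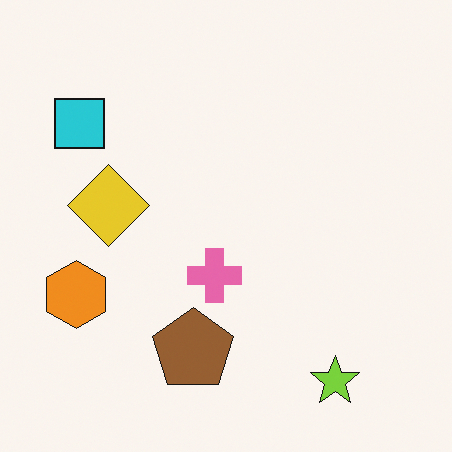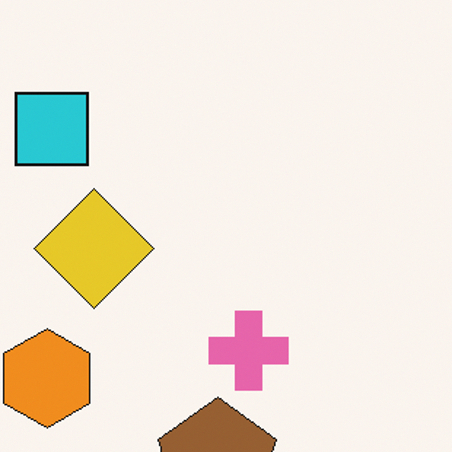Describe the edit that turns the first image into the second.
This is the original image cropped slightly and scaled back up.

The visible shapes are larger and the field of view is narrower; shapes near the original edges may be partly or wholly outside the frame — a crop-and-rescale.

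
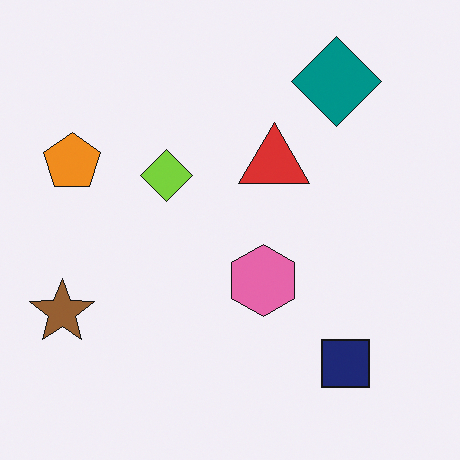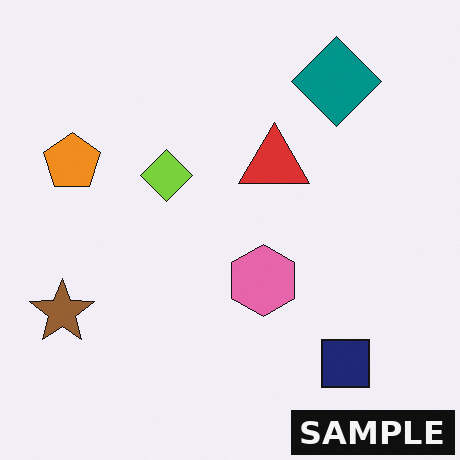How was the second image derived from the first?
The transformation is: watermarked with the text "SAMPLE" in the lower-right corner.

A dark label reading "SAMPLE" appears in the lower-right corner.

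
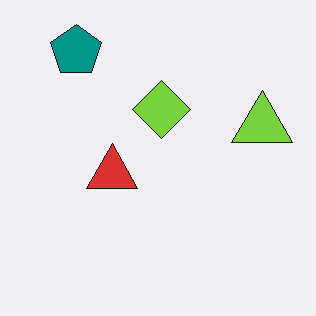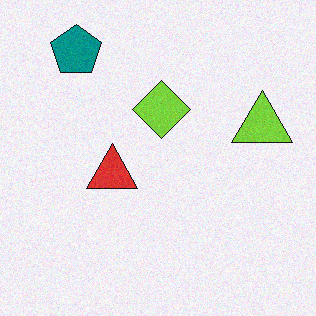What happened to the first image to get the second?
The second image is the first degraded with subtle gaussian noise.

Random speckle covers the whole image, including the flat background.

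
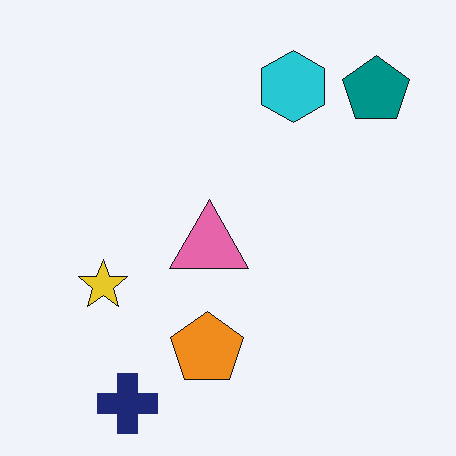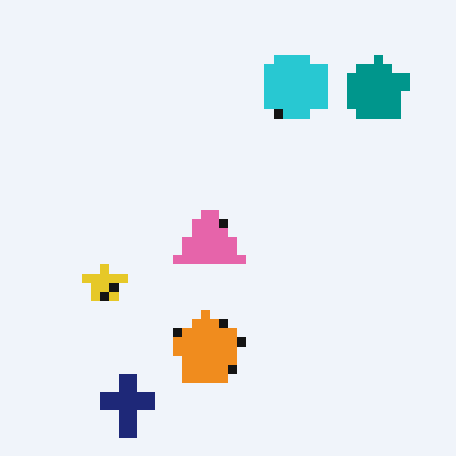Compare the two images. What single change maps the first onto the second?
This is the original image coarsely pixelated.

Shapes are reduced to large square blocks; fine edges and outlines are lost — a downscale-then-upscale (mosaic) effect.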